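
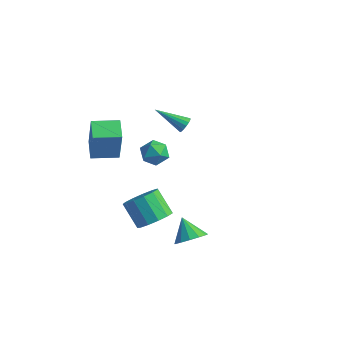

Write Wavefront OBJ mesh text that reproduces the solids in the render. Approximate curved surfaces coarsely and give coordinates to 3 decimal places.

v 1.191 -3.476 -0.375
v 1.931 -3.38 0.32
v 0.809 -3.207 1.49
v 0.069 -3.304 0.795
v 1.816 -2.85 0.132
v 0.694 -2.677 1.302
v 1.503 -2.518 -0.218
v 0.381 -2.345 0.952
v 1.09 -2.491 -0.617
v -0.031 -2.318 0.553
v 0.71 -2.776 -0.94
v -0.412 -2.603 0.23
v 0.482 -3.284 -1.083
v -0.64 -3.111 0.087
v 0.479 -3.853 -1.001
v -0.642 -3.68 0.169
v 0.702 -4.302 -0.721
v -0.419 -4.129 0.449
v 1.081 -4.49 -0.331
v -0.041 -4.317 0.839
v 1.494 -4.355 0.045
v 0.372 -4.182 1.215
v 1.811 -3.942 0.288
v 0.689 -3.769 1.458
v -1.973 2.7 1.603
v -1.652 2.415 1.896
v -3.487 1.98 2.557
v -1.679 2.648 2.029
v -1.785 2.894 2.047
v -1.941 3.089 1.946
v -2.106 3.18 1.753
v -2.235 3.142 1.52
v -2.293 2.985 1.309
v -2.266 2.753 1.177
v -2.16 2.506 1.158
v -2.004 2.311 1.259
v -1.84 2.22 1.452
v -1.711 2.258 1.685
v 4.018 -4.054 0.183
v 4.401 -4.614 0.759
v 3.122 -3.686 1.137
v 4.637 -4.175 0.811
v 4.677 -3.697 0.664
v 4.507 -3.333 0.364
v 4.182 -3.197 0.006
v 3.805 -3.334 -0.295
v 3.496 -3.7 -0.445
v 3.353 -4.177 -0.395
v 3.42 -4.616 -0.162
v 3.678 -4.877 0.181
v 4.044 -4.876 0.524
v -3.957 -2.755 2.658
v -3.509 -3.009 4.714
v -2.934 -1.661 2.57
v -2.487 -1.916 4.627
v -3.053 -3.624 2.353
v -2.606 -3.879 4.41
v -2.031 -2.531 2.266
v -1.583 -2.785 4.322
v -3.56 1.899 0.012
v -2.67 1.906 0.097
v -3.45 0.954 -1.077
v -2.56 0.961 -0.992
v -3.067 0.591 -0.356
v -3.135 1.175 0.317
v -2.985 1.685 -1.297
v -3.053 2.269 -0.624
v -2.315 1.773 -0.712
v -2.366 1.097 -0.13
v -3.754 1.763 -0.85
v -3.805 1.087 -0.268
f 2 1 5
f 2 5 3
f 3 5 6
f 3 6 4
f 5 1 7
f 5 7 6
f 6 7 8
f 6 8 4
f 7 1 9
f 7 9 8
f 8 9 10
f 8 10 4
f 9 1 11
f 9 11 10
f 10 11 12
f 10 12 4
f 11 1 13
f 11 13 12
f 12 13 14
f 12 14 4
f 13 1 15
f 13 15 14
f 14 15 16
f 14 16 4
f 15 1 17
f 15 17 16
f 16 17 18
f 16 18 4
f 17 1 19
f 17 19 18
f 18 19 20
f 18 20 4
f 19 1 21
f 19 21 20
f 20 21 22
f 20 22 4
f 21 1 23
f 21 23 22
f 22 23 24
f 22 24 4
f 23 1 2
f 23 2 24
f 24 2 3
f 24 3 4
f 26 25 28
f 26 28 27
f 28 25 29
f 28 29 27
f 29 25 30
f 29 30 27
f 30 25 31
f 30 31 27
f 31 25 32
f 31 32 27
f 32 25 33
f 32 33 27
f 33 25 34
f 33 34 27
f 34 25 35
f 34 35 27
f 35 25 36
f 35 36 27
f 36 25 37
f 36 37 27
f 37 25 38
f 37 38 27
f 38 25 26
f 38 26 27
f 40 39 42
f 40 42 41
f 42 39 43
f 42 43 41
f 43 39 44
f 43 44 41
f 44 39 45
f 44 45 41
f 45 39 46
f 45 46 41
f 46 39 47
f 46 47 41
f 47 39 48
f 47 48 41
f 48 39 49
f 48 49 41
f 49 39 50
f 49 50 41
f 50 39 51
f 50 51 41
f 51 39 40
f 51 40 41
f 53 55 52
f 56 53 52
f 52 55 54
f 54 56 52
f 53 59 55
f 57 53 56
f 57 59 53
f 55 59 54
f 58 56 54
f 54 59 58
f 58 57 56
f 59 57 58
f 60 71 65
f 60 65 61
f 60 61 67
f 60 67 70
f 60 70 71
f 61 65 69
f 65 71 64
f 71 70 62
f 70 67 66
f 67 61 68
f 63 69 64
f 63 64 62
f 63 62 66
f 63 66 68
f 63 68 69
f 64 69 65
f 62 64 71
f 66 62 70
f 68 66 67
f 69 68 61



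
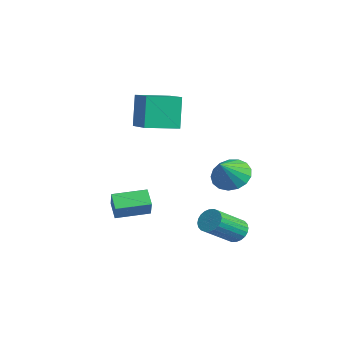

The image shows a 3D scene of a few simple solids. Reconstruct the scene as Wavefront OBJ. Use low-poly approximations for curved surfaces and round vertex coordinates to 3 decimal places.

v 3.033 1.623 -3.905
v 3.642 1.759 -3.996
v 4.115 0.352 -2.926
v 3.507 0.217 -2.835
v 3.592 1.894 -3.797
v 4.065 0.487 -2.726
v 3.457 1.987 -3.614
v 3.93 0.581 -2.543
v 3.258 2.026 -3.476
v 3.731 0.619 -2.405
v 3.024 2.003 -3.403
v 3.497 0.596 -2.332
v 2.792 1.922 -3.406
v 3.265 0.516 -2.335
v 2.597 1.796 -3.486
v 3.07 0.389 -2.415
v 2.468 1.643 -3.629
v 2.941 0.237 -2.558
v 2.425 1.488 -3.814
v 2.898 0.081 -2.744
v 2.475 1.353 -4.014
v 2.948 -0.054 -2.943
v 2.61 1.259 -4.197
v 3.083 -0.147 -3.126
v 2.809 1.221 -4.335
v 3.282 -0.186 -3.264
v 3.043 1.244 -4.408
v 3.516 -0.163 -3.337
v 3.275 1.324 -4.405
v 3.748 -0.082 -3.334
v 3.47 1.451 -4.325
v 3.943 0.044 -3.254
v 3.599 1.603 -4.182
v 4.072 0.197 -3.111
v -1.184 -2.462 -3.445
v -0.546 -2.648 -2.581
v -0.924 -0.92 -3.305
v -0.287 -1.106 -2.441
v -0.453 -2.534 -3.999
v 0.184 -2.72 -3.135
v -0.194 -0.992 -3.859
v 0.444 -1.178 -2.995
v -2.368 -1 0.556
v -2.856 -0.725 2.204
v -2.254 0.589 0.324
v -2.742 0.864 1.972
v -0.798 -1.044 1.028
v -1.286 -0.769 2.676
v -0.684 0.545 0.796
v -1.172 0.82 2.444
v 2.296 1.675 -0.933
v 3.099 2.027 -1.178
v 2.944 0.885 0.053
v 2.957 2.298 -0.868
v 2.664 2.426 -0.572
v 2.286 2.382 -0.359
v 1.911 2.176 -0.278
v 1.624 1.856 -0.346
v 1.491 1.494 -0.549
v 1.542 1.174 -0.84
v 1.767 0.969 -1.152
v 2.112 0.925 -1.414
v 2.499 1.054 -1.565
v 2.84 1.325 -1.572
v 3.057 1.676 -1.432
f 2 1 5
f 2 5 3
f 3 5 6
f 3 6 4
f 5 1 7
f 5 7 6
f 6 7 8
f 6 8 4
f 7 1 9
f 7 9 8
f 8 9 10
f 8 10 4
f 9 1 11
f 9 11 10
f 10 11 12
f 10 12 4
f 11 1 13
f 11 13 12
f 12 13 14
f 12 14 4
f 13 1 15
f 13 15 14
f 14 15 16
f 14 16 4
f 15 1 17
f 15 17 16
f 16 17 18
f 16 18 4
f 17 1 19
f 17 19 18
f 18 19 20
f 18 20 4
f 19 1 21
f 19 21 20
f 20 21 22
f 20 22 4
f 21 1 23
f 21 23 22
f 22 23 24
f 22 24 4
f 23 1 25
f 23 25 24
f 24 25 26
f 24 26 4
f 25 1 27
f 25 27 26
f 26 27 28
f 26 28 4
f 27 1 29
f 27 29 28
f 28 29 30
f 28 30 4
f 29 1 31
f 29 31 30
f 30 31 32
f 30 32 4
f 31 1 33
f 31 33 32
f 32 33 34
f 32 34 4
f 33 1 2
f 33 2 34
f 34 2 3
f 34 3 4
f 36 38 35
f 39 36 35
f 35 38 37
f 37 39 35
f 36 42 38
f 40 36 39
f 40 42 36
f 38 42 37
f 41 39 37
f 37 42 41
f 41 40 39
f 42 40 41
f 44 46 43
f 47 44 43
f 43 46 45
f 45 47 43
f 44 50 46
f 48 44 47
f 48 50 44
f 46 50 45
f 49 47 45
f 45 50 49
f 49 48 47
f 50 48 49
f 52 51 54
f 52 54 53
f 54 51 55
f 54 55 53
f 55 51 56
f 55 56 53
f 56 51 57
f 56 57 53
f 57 51 58
f 57 58 53
f 58 51 59
f 58 59 53
f 59 51 60
f 59 60 53
f 60 51 61
f 60 61 53
f 61 51 62
f 61 62 53
f 62 51 63
f 62 63 53
f 63 51 64
f 63 64 53
f 64 51 65
f 64 65 53
f 65 51 52
f 65 52 53



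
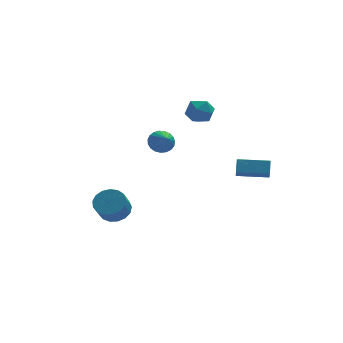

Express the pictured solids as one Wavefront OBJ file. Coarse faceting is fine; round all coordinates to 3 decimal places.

v -0.115 3.208 -0.067
v 0.592 3.054 -0.409
v 0.015 2.132 0.687
v 0.679 3.245 -0.151
v 0.63 3.43 0.121
v 0.451 3.576 0.361
v 0.175 3.659 0.526
v -0.152 3.664 0.589
v -0.472 3.589 0.539
v -0.731 3.449 0.384
v -0.883 3.267 0.15
v -0.902 3.075 -0.12
v -0.786 2.906 -0.382
v -0.553 2.789 -0.589
v -0.245 2.744 -0.706
v 0.086 2.78 -0.712
v 0.382 2.889 -0.607
v 2.609 -3.725 0.735
v 2.79 -3.101 1.372
v 2.724 -3.169 0.157
v 2.905 -2.545 0.795
v 4.335 -4.155 0.665
v 4.516 -3.531 1.303
v 4.45 -3.599 0.088
v 4.631 -2.975 0.725
v 2.069 2.335 2.399
v 2.634 1.82 2.939
v 0.886 1.5 2.841
v 1.451 0.985 3.381
v 1.275 1.876 3.604
v 2.006 2.393 3.331
v 1.514 0.927 2.449
v 2.245 1.444 2.176
v 2.291 0.95 2.97
v 2.143 1.537 3.684
v 1.377 1.783 2.096
v 1.229 2.37 2.81
v -3.206 0.65 -3.826
v -2.371 0.8 -3.375
v -2.78 0.1 -2.384
v -3.614 -0.05 -2.834
v -2.635 1.15 -3.237
v -3.044 0.45 -2.246
v -3.03 1.385 -3.234
v -3.438 0.686 -2.243
v -3.465 1.452 -3.366
v -3.873 0.753 -2.375
v -3.84 1.335 -3.604
v -4.249 0.636 -2.613
v -4.07 1.061 -3.892
v -4.479 0.362 -2.901
v -4.103 0.693 -4.165
v -4.511 -0.006 -3.174
v -3.929 0.315 -4.36
v -4.338 -0.384 -3.369
v -3.59 0.013 -4.433
v -3.999 -0.686 -3.442
v -3.163 -0.142 -4.367
v -3.572 -0.841 -3.376
v -2.746 -0.116 -4.176
v -3.154 -0.816 -3.185
v -2.434 0.085 -3.906
v -2.842 -0.614 -2.915
v -2.298 0.416 -3.617
v -2.707 -0.284 -2.626
f 2 1 4
f 2 4 3
f 4 1 5
f 4 5 3
f 5 1 6
f 5 6 3
f 6 1 7
f 6 7 3
f 7 1 8
f 7 8 3
f 8 1 9
f 8 9 3
f 9 1 10
f 9 10 3
f 10 1 11
f 10 11 3
f 11 1 12
f 11 12 3
f 12 1 13
f 12 13 3
f 13 1 14
f 13 14 3
f 14 1 15
f 14 15 3
f 15 1 16
f 15 16 3
f 16 1 17
f 16 17 3
f 17 1 2
f 17 2 3
f 19 21 18
f 22 19 18
f 18 21 20
f 20 22 18
f 19 25 21
f 23 19 22
f 23 25 19
f 21 25 20
f 24 22 20
f 20 25 24
f 24 23 22
f 25 23 24
f 26 37 31
f 26 31 27
f 26 27 33
f 26 33 36
f 26 36 37
f 27 31 35
f 31 37 30
f 37 36 28
f 36 33 32
f 33 27 34
f 29 35 30
f 29 30 28
f 29 28 32
f 29 32 34
f 29 34 35
f 30 35 31
f 28 30 37
f 32 28 36
f 34 32 33
f 35 34 27
f 39 38 42
f 39 42 40
f 40 42 43
f 40 43 41
f 42 38 44
f 42 44 43
f 43 44 45
f 43 45 41
f 44 38 46
f 44 46 45
f 45 46 47
f 45 47 41
f 46 38 48
f 46 48 47
f 47 48 49
f 47 49 41
f 48 38 50
f 48 50 49
f 49 50 51
f 49 51 41
f 50 38 52
f 50 52 51
f 51 52 53
f 51 53 41
f 52 38 54
f 52 54 53
f 53 54 55
f 53 55 41
f 54 38 56
f 54 56 55
f 55 56 57
f 55 57 41
f 56 38 58
f 56 58 57
f 57 58 59
f 57 59 41
f 58 38 60
f 58 60 59
f 59 60 61
f 59 61 41
f 60 38 62
f 60 62 61
f 61 62 63
f 61 63 41
f 62 38 64
f 62 64 63
f 63 64 65
f 63 65 41
f 64 38 39
f 64 39 65
f 65 39 40
f 65 40 41



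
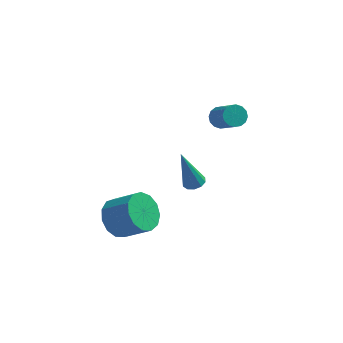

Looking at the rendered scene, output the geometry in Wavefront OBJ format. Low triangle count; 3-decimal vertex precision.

v 0.492 3.455 -1.081
v 0.764 3.142 -1.514
v 1.44 2.011 -0.272
v 1.168 2.325 0.161
v 0.971 3.358 -1.43
v 1.646 2.227 -0.188
v 1.049 3.6 -1.252
v 1.724 2.47 -0.01
v 0.978 3.804 -1.028
v 1.653 2.673 0.214
v 0.777 3.914 -0.818
v 1.452 2.783 0.423
v 0.5 3.901 -0.679
v 1.175 2.77 0.563
v 0.22 3.769 -0.648
v 0.896 2.638 0.594
v 0.014 3.553 -0.732
v 0.689 2.422 0.51
v -0.064 3.31 -0.91
v 0.611 2.18 0.332
v 0.007 3.107 -1.134
v 0.682 1.976 0.108
v 0.208 2.997 -1.343
v 0.883 1.866 -0.102
v 0.485 3.01 -1.483
v 1.16 1.879 -0.241
v -0.506 -0.236 -2.323
v -0.163 -0.641 -2.224
v -1.094 -0.244 -0.317
v -0 -0.354 -2.175
v -0.031 -0.021 -2.183
v -0.243 0.229 -2.244
v -0.555 0.302 -2.335
v -0.849 0.169 -2.422
v -1.012 -0.118 -2.471
v -0.981 -0.45 -2.463
v -0.769 -0.7 -2.402
v -0.457 -0.773 -2.311
v -3.732 -2.19 -3.212
v -3.124 -2.321 -4.007
v -1.92 -2.701 -3.024
v -2.528 -2.57 -2.228
v -3.074 -1.774 -3.856
v -1.871 -2.155 -2.873
v -3.234 -1.36 -3.5
v -2.03 -1.74 -2.517
v -3.552 -1.209 -3.053
v -2.348 -1.589 -2.07
v -3.927 -1.369 -2.656
v -2.723 -1.749 -1.673
v -4.24 -1.79 -2.435
v -3.036 -2.17 -1.452
v -4.391 -2.338 -2.461
v -3.188 -2.718 -1.478
v -4.334 -2.839 -2.725
v -3.13 -3.219 -1.742
v -4.085 -3.134 -3.144
v -2.881 -3.514 -2.161
v -3.724 -3.129 -3.584
v -2.52 -3.509 -2.601
v -3.366 -2.826 -3.906
v -2.162 -3.206 -2.923
f 2 1 5
f 2 5 3
f 3 5 6
f 3 6 4
f 5 1 7
f 5 7 6
f 6 7 8
f 6 8 4
f 7 1 9
f 7 9 8
f 8 9 10
f 8 10 4
f 9 1 11
f 9 11 10
f 10 11 12
f 10 12 4
f 11 1 13
f 11 13 12
f 12 13 14
f 12 14 4
f 13 1 15
f 13 15 14
f 14 15 16
f 14 16 4
f 15 1 17
f 15 17 16
f 16 17 18
f 16 18 4
f 17 1 19
f 17 19 18
f 18 19 20
f 18 20 4
f 19 1 21
f 19 21 20
f 20 21 22
f 20 22 4
f 21 1 23
f 21 23 22
f 22 23 24
f 22 24 4
f 23 1 25
f 23 25 24
f 24 25 26
f 24 26 4
f 25 1 2
f 25 2 26
f 26 2 3
f 26 3 4
f 28 27 30
f 28 30 29
f 30 27 31
f 30 31 29
f 31 27 32
f 31 32 29
f 32 27 33
f 32 33 29
f 33 27 34
f 33 34 29
f 34 27 35
f 34 35 29
f 35 27 36
f 35 36 29
f 36 27 37
f 36 37 29
f 37 27 38
f 37 38 29
f 38 27 28
f 38 28 29
f 40 39 43
f 40 43 41
f 41 43 44
f 41 44 42
f 43 39 45
f 43 45 44
f 44 45 46
f 44 46 42
f 45 39 47
f 45 47 46
f 46 47 48
f 46 48 42
f 47 39 49
f 47 49 48
f 48 49 50
f 48 50 42
f 49 39 51
f 49 51 50
f 50 51 52
f 50 52 42
f 51 39 53
f 51 53 52
f 52 53 54
f 52 54 42
f 53 39 55
f 53 55 54
f 54 55 56
f 54 56 42
f 55 39 57
f 55 57 56
f 56 57 58
f 56 58 42
f 57 39 59
f 57 59 58
f 58 59 60
f 58 60 42
f 59 39 61
f 59 61 60
f 60 61 62
f 60 62 42
f 61 39 40
f 61 40 62
f 62 40 41
f 62 41 42



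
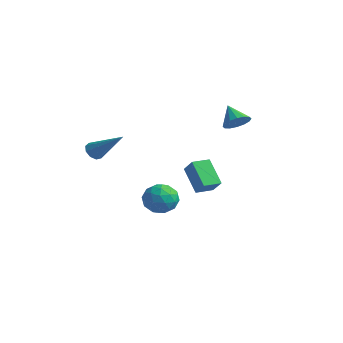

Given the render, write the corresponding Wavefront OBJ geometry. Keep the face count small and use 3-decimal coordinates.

v -0.784 -2.738 1.405
v -0.459 -2.903 1.064
v 0.624 -2.342 2.555
v -0.516 -2.569 1.019
v -0.699 -2.314 1.155
v -0.922 -2.257 1.408
v -1.08 -2.426 1.66
v -1.1 -2.74 1.793
v -0.972 -3.054 1.744
v -0.756 -3.219 1.537
v -0.553 -3.16 1.268
v -1.059 1.438 -3.038
v -0.674 1.748 -2.306
v -0.486 0.152 -2.794
v -0.101 0.462 -2.062
v -0.979 0.368 -2.094
v -1.333 1.164 -2.245
v 0.173 0.736 -2.855
v -0.181 1.532 -3.006
v 0.087 1.314 -2.193
v -0.625 1.087 -1.722
v -0.535 0.813 -3.378
v -1.247 0.586 -2.907
v -0.916 1.706 -2.693
v -0.244 0.194 -2.407
v -0.76 0.139 -2.425
v -0.533 0.321 -1.995
v -1.304 1.363 -2.657
v -1.078 1.545 -2.227
v -1.257 0.734 -2.102
v -0.082 0.355 -2.873
v 0.144 0.537 -2.443
v -0.627 1.579 -3.105
v -0.4 1.761 -2.675
v 0.097 1.166 -2.998
v -0.243 1.633 -2.197
v 0.094 0.877 -2.053
v 0.255 1.039 -2.52
v 0.047 1.506 -2.608
v -0.661 1.5 -1.92
v -0.325 0.744 -1.777
v -0.841 0.689 -1.795
v -1.049 1.156 -1.884
v -0.214 1.245 -1.854
v -0.835 1.156 -3.323
v -0.499 0.4 -3.18
v -0.111 0.744 -3.216
v -0.319 1.211 -3.305
v -1.254 1.023 -3.047
v -0.917 0.267 -2.903
v -1.207 0.394 -2.492
v -1.415 0.861 -2.58
v -0.946 0.655 -3.246
v 3.413 1.626 3.083
v 3.731 2.163 3.264
v 2.647 1.834 3.817
v 3.524 2.263 3.019
v 3.287 2.193 2.791
v 3.083 1.971 2.642
v 2.968 1.656 2.61
v 2.972 1.334 2.706
v 3.094 1.089 2.903
v 3.302 0.989 3.148
v 3.539 1.059 3.376
v 3.742 1.282 3.525
v 3.858 1.596 3.556
v 3.854 1.919 3.461
v -0.853 2.659 -1.31
v -0.21 2.536 -0.635
v -0.641 3.543 -1.349
v 0.001 3.42 -0.675
v 0.199 2.36 -2.365
v 0.841 2.237 -1.691
v 0.41 3.244 -2.405
v 1.053 3.121 -1.73
f 2 1 4
f 2 4 3
f 4 1 5
f 4 5 3
f 5 1 6
f 5 6 3
f 6 1 7
f 6 7 3
f 7 1 8
f 7 8 3
f 8 1 9
f 8 9 3
f 9 1 10
f 9 10 3
f 10 1 11
f 10 11 3
f 11 1 2
f 11 2 3
f 12 49 28
f 49 23 52
f 28 52 17
f 49 52 28
f 12 28 24
f 28 17 29
f 24 29 13
f 28 29 24
f 12 24 33
f 24 13 34
f 33 34 19
f 24 34 33
f 12 33 45
f 33 19 48
f 45 48 22
f 33 48 45
f 12 45 49
f 45 22 53
f 49 53 23
f 45 53 49
f 13 29 40
f 29 17 43
f 40 43 21
f 29 43 40
f 17 52 30
f 52 23 51
f 30 51 16
f 52 51 30
f 23 53 50
f 53 22 46
f 50 46 14
f 53 46 50
f 22 48 47
f 48 19 35
f 47 35 18
f 48 35 47
f 19 34 39
f 34 13 36
f 39 36 20
f 34 36 39
f 15 41 27
f 41 21 42
f 27 42 16
f 41 42 27
f 15 27 25
f 27 16 26
f 25 26 14
f 27 26 25
f 15 25 32
f 25 14 31
f 32 31 18
f 25 31 32
f 15 32 37
f 32 18 38
f 37 38 20
f 32 38 37
f 15 37 41
f 37 20 44
f 41 44 21
f 37 44 41
f 16 42 30
f 42 21 43
f 30 43 17
f 42 43 30
f 14 26 50
f 26 16 51
f 50 51 23
f 26 51 50
f 18 31 47
f 31 14 46
f 47 46 22
f 31 46 47
f 20 38 39
f 38 18 35
f 39 35 19
f 38 35 39
f 21 44 40
f 44 20 36
f 40 36 13
f 44 36 40
f 55 54 57
f 55 57 56
f 57 54 58
f 57 58 56
f 58 54 59
f 58 59 56
f 59 54 60
f 59 60 56
f 60 54 61
f 60 61 56
f 61 54 62
f 61 62 56
f 62 54 63
f 62 63 56
f 63 54 64
f 63 64 56
f 64 54 65
f 64 65 56
f 65 54 66
f 65 66 56
f 66 54 67
f 66 67 56
f 67 54 55
f 67 55 56
f 69 71 68
f 72 69 68
f 68 71 70
f 70 72 68
f 69 75 71
f 73 69 72
f 73 75 69
f 71 75 70
f 74 72 70
f 70 75 74
f 74 73 72
f 75 73 74



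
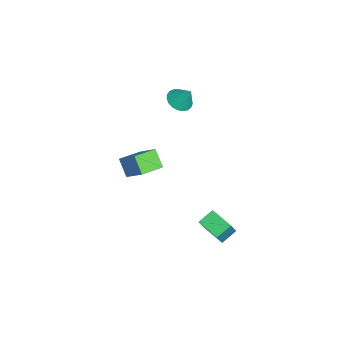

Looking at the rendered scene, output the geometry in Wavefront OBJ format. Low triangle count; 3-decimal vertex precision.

v 3.299 2.703 -4.035
v 4.154 2.347 -2.706
v 2.844 3.445 -3.543
v 3.699 3.089 -2.214
v 4.261 3.551 -4.426
v 5.116 3.195 -3.097
v 3.806 4.293 -3.934
v 4.661 3.937 -2.605
v -0.508 1.721 3.075
v 0.11 1.296 3.06
v -0.112 2.259 4.085
v 0.198 1.544 2.893
v 0.164 1.823 2.758
v 0.014 2.085 2.677
v -0.227 2.283 2.666
v -0.516 2.384 2.725
v -0.803 2.371 2.845
v -1.04 2.245 3.005
v -1.184 2.029 3.177
v -1.212 1.759 3.331
v -1.118 1.483 3.441
v -0.918 1.248 3.488
v -0.648 1.095 3.464
v -0.353 1.05 3.372
v -0.085 1.121 3.229
v 4.254 -1.241 1.344
v 3.59 -1.563 2.187
v 3.535 -0.183 1.183
v 2.871 -0.505 2.025
v 5.109 -0.515 2.295
v 4.445 -0.837 3.137
v 4.39 0.543 2.133
v 3.726 0.221 2.976
f 2 4 1
f 5 2 1
f 1 4 3
f 3 5 1
f 2 8 4
f 6 2 5
f 6 8 2
f 4 8 3
f 7 5 3
f 3 8 7
f 7 6 5
f 8 6 7
f 10 9 12
f 10 12 11
f 12 9 13
f 12 13 11
f 13 9 14
f 13 14 11
f 14 9 15
f 14 15 11
f 15 9 16
f 15 16 11
f 16 9 17
f 16 17 11
f 17 9 18
f 17 18 11
f 18 9 19
f 18 19 11
f 19 9 20
f 19 20 11
f 20 9 21
f 20 21 11
f 21 9 22
f 21 22 11
f 22 9 23
f 22 23 11
f 23 9 24
f 23 24 11
f 24 9 25
f 24 25 11
f 25 9 10
f 25 10 11
f 27 29 26
f 30 27 26
f 26 29 28
f 28 30 26
f 27 33 29
f 31 27 30
f 31 33 27
f 29 33 28
f 32 30 28
f 28 33 32
f 32 31 30
f 33 31 32



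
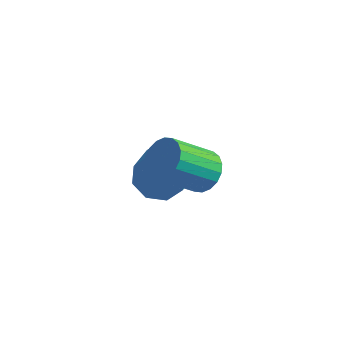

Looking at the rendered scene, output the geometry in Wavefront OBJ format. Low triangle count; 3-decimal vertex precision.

v -1.532 -3.301 1.378
v -0.821 -3.47 1.793
v -1.858 -4.527 3.137
v -2.568 -4.359 2.722
v -0.938 -3.153 1.953
v -1.974 -4.21 3.297
v -1.172 -2.865 1.999
v -2.208 -3.922 3.343
v -1.477 -2.663 1.922
v -2.514 -3.721 3.266
v -1.793 -2.588 1.737
v -2.83 -3.646 3.081
v -2.058 -2.654 1.481
v -3.094 -3.712 2.825
v -2.218 -2.849 1.205
v -3.254 -3.906 2.549
v -2.242 -3.133 0.963
v -3.279 -4.19 2.307
v -2.126 -3.45 0.803
v -3.162 -4.507 2.147
v -1.892 -3.738 0.757
v -2.928 -4.795 2.101
v -1.586 -3.939 0.834
v -2.623 -4.997 2.178
v -1.27 -4.014 1.019
v -2.307 -5.072 2.363
v -1.006 -3.948 1.275
v -2.042 -5.006 2.619
v -0.846 -3.754 1.551
v -1.882 -4.811 2.895
v -3.899 -0.889 -1.591
v -3.417 -1.214 -2.381
v -3.079 -2.956 -1.458
v -3.561 -2.631 -0.669
v -2.966 -0.867 -1.891
v -2.629 -2.609 -0.968
v -3.062 -0.534 -1.227
v -2.724 -2.275 -0.304
v -3.647 -0.408 -0.775
v -3.31 -2.15 0.148
v -4.381 -0.564 -0.802
v -4.043 -2.306 0.121
v -4.831 -0.911 -1.292
v -4.494 -2.653 -0.369
v -4.736 -1.245 -1.956
v -4.398 -2.986 -1.033
v -4.15 -1.37 -2.408
v -3.813 -3.112 -1.485
f 2 1 5
f 2 5 3
f 3 5 6
f 3 6 4
f 5 1 7
f 5 7 6
f 6 7 8
f 6 8 4
f 7 1 9
f 7 9 8
f 8 9 10
f 8 10 4
f 9 1 11
f 9 11 10
f 10 11 12
f 10 12 4
f 11 1 13
f 11 13 12
f 12 13 14
f 12 14 4
f 13 1 15
f 13 15 14
f 14 15 16
f 14 16 4
f 15 1 17
f 15 17 16
f 16 17 18
f 16 18 4
f 17 1 19
f 17 19 18
f 18 19 20
f 18 20 4
f 19 1 21
f 19 21 20
f 20 21 22
f 20 22 4
f 21 1 23
f 21 23 22
f 22 23 24
f 22 24 4
f 23 1 25
f 23 25 24
f 24 25 26
f 24 26 4
f 25 1 27
f 25 27 26
f 26 27 28
f 26 28 4
f 27 1 29
f 27 29 28
f 28 29 30
f 28 30 4
f 29 1 2
f 29 2 30
f 30 2 3
f 30 3 4
f 32 31 35
f 32 35 33
f 33 35 36
f 33 36 34
f 35 31 37
f 35 37 36
f 36 37 38
f 36 38 34
f 37 31 39
f 37 39 38
f 38 39 40
f 38 40 34
f 39 31 41
f 39 41 40
f 40 41 42
f 40 42 34
f 41 31 43
f 41 43 42
f 42 43 44
f 42 44 34
f 43 31 45
f 43 45 44
f 44 45 46
f 44 46 34
f 45 31 47
f 45 47 46
f 46 47 48
f 46 48 34
f 47 31 32
f 47 32 48
f 48 32 33
f 48 33 34



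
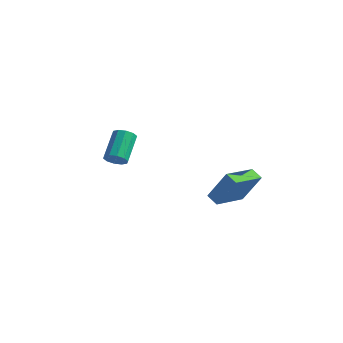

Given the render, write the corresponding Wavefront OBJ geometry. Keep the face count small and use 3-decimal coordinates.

v -3.492 0.959 1.268
v -2.86 1.28 1.237
v -3.475 2.622 2.602
v -4.108 2.301 2.632
v -3.121 1.466 0.937
v -3.736 2.808 2.301
v -3.523 1.458 0.763
v -4.139 2.799 2.128
v -3.914 1.259 0.782
v -4.53 2.601 2.146
v -4.144 0.946 0.987
v -4.76 2.288 2.351
v -4.125 0.638 1.298
v -4.74 1.98 2.663
v -3.864 0.452 1.599
v -4.479 1.794 2.963
v -3.461 0.461 1.772
v -4.077 1.802 3.137
v -3.07 0.659 1.754
v -3.686 2.001 3.118
v -2.84 0.972 1.549
v -3.456 2.314 2.913
v 3.163 1.775 -0.401
v 2.458 1.825 0.015
v 3.148 3.867 -0.677
v 2.443 3.917 -0.261
v 4.257 2.023 1.421
v 3.552 2.073 1.837
v 4.242 4.115 1.145
v 3.537 4.165 1.561
f 2 1 5
f 2 5 3
f 3 5 6
f 3 6 4
f 5 1 7
f 5 7 6
f 6 7 8
f 6 8 4
f 7 1 9
f 7 9 8
f 8 9 10
f 8 10 4
f 9 1 11
f 9 11 10
f 10 11 12
f 10 12 4
f 11 1 13
f 11 13 12
f 12 13 14
f 12 14 4
f 13 1 15
f 13 15 14
f 14 15 16
f 14 16 4
f 15 1 17
f 15 17 16
f 16 17 18
f 16 18 4
f 17 1 19
f 17 19 18
f 18 19 20
f 18 20 4
f 19 1 21
f 19 21 20
f 20 21 22
f 20 22 4
f 21 1 2
f 21 2 22
f 22 2 3
f 22 3 4
f 24 26 23
f 27 24 23
f 23 26 25
f 25 27 23
f 24 30 26
f 28 24 27
f 28 30 24
f 26 30 25
f 29 27 25
f 25 30 29
f 29 28 27
f 30 28 29



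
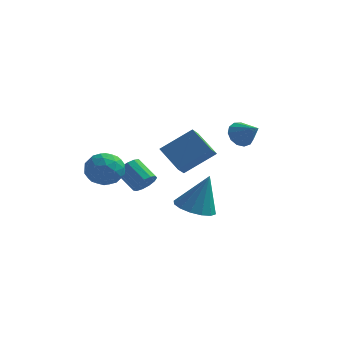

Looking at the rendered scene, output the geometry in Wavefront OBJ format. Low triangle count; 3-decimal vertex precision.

v 0.596 -1.656 0.172
v 0.571 -2.388 0.679
v -0.516 -1 1.065
v -0.542 -1.731 1.571
v 1.922 -0.929 1.289
v 1.896 -1.66 1.795
v 0.809 -0.272 2.181
v 0.784 -1.004 2.688
v 1.199 -1.898 -1.822
v 2.177 -1.829 -2.136
v 1.801 -1.582 0.122
v 1.989 -1.33 -2.159
v 1.59 -0.984 -2.092
v 1.085 -0.883 -1.952
v 0.611 -1.054 -1.778
v 0.295 -1.451 -1.615
v 0.221 -1.968 -1.508
v 0.409 -2.466 -1.485
v 0.809 -2.812 -1.552
v 1.313 -2.914 -1.692
v 1.787 -2.743 -1.867
v 2.103 -2.346 -2.029
v 2.76 0.017 2.267
v 3.136 0.653 2.224
v 3.74 -0.517 2.953
v 2.905 0.675 2.571
v 2.629 0.489 2.822
v 2.394 0.153 2.896
v 2.275 -0.227 2.771
v 2.31 -0.529 2.486
v 2.488 -0.658 2.131
v 2.752 -0.573 1.82
v 3.018 -0.3 1.651
v 3.203 0.073 1.677
v 3.246 0.428 1.891
v -2.69 -2.353 1.005
v -2.023 -2.549 0.288
v -3.237 -3.871 0.912
v -2.57 -4.067 0.195
v -2.263 -3.907 1.132
v -1.925 -2.968 1.189
v -3.335 -3.452 0.011
v -2.997 -2.513 0.068
v -2.422 -3.228 -0.327
v -1.759 -3.509 0.366
v -3.501 -2.911 0.834
v -2.838 -3.192 1.527
v -2.309 -2.318 0.655
v -2.951 -4.102 0.545
v -2.771 -4.008 1.096
v -2.379 -4.123 0.674
v -2.251 -2.564 1.185
v -1.859 -2.679 0.763
v -2 -3.477 1.259
v -3.401 -3.741 0.437
v -3.009 -3.856 0.015
v -2.881 -2.297 0.526
v -2.489 -2.412 0.104
v -3.26 -2.943 -0.059
v -2.151 -2.832 -0.128
v -2.472 -3.724 -0.183
v -2.922 -3.363 -0.291
v -2.723 -2.811 -0.257
v -1.761 -2.997 0.279
v -2.083 -3.89 0.224
v -1.902 -3.795 0.775
v -1.704 -3.244 0.809
v -1.996 -3.397 -0.082
v -3.177 -2.53 0.976
v -3.499 -3.423 0.921
v -3.556 -3.176 0.391
v -3.358 -2.625 0.425
v -2.788 -2.696 1.383
v -3.109 -3.588 1.328
v -2.537 -3.609 1.457
v -2.338 -3.057 1.491
v -3.264 -3.023 1.282
v -2.454 1.59 -2.199
v -1.989 1.776 -1.711
v -3.021 2.256 -0.912
v -3.486 2.07 -1.401
v -2.03 2.087 -1.95
v -3.061 2.567 -1.151
v -2.205 2.241 -2.268
v -3.236 2.72 -1.469
v -2.459 2.187 -2.565
v -3.491 2.667 -1.766
v -2.712 1.944 -2.745
v -3.744 2.424 -1.947
v -2.883 1.589 -2.753
v -3.915 2.069 -1.954
v -2.918 1.234 -2.584
v -3.949 1.714 -1.785
v -2.805 0.992 -2.294
v -3.837 1.472 -1.495
v -2.581 0.94 -1.973
v -3.613 1.42 -1.174
v -2.317 1.094 -1.724
v -3.349 1.574 -0.926
v -2.096 1.406 -1.627
v -3.128 1.886 -0.828
f 2 4 1
f 5 2 1
f 1 4 3
f 3 5 1
f 2 8 4
f 6 2 5
f 6 8 2
f 4 8 3
f 7 5 3
f 3 8 7
f 7 6 5
f 8 6 7
f 10 9 12
f 10 12 11
f 12 9 13
f 12 13 11
f 13 9 14
f 13 14 11
f 14 9 15
f 14 15 11
f 15 9 16
f 15 16 11
f 16 9 17
f 16 17 11
f 17 9 18
f 17 18 11
f 18 9 19
f 18 19 11
f 19 9 20
f 19 20 11
f 20 9 21
f 20 21 11
f 21 9 22
f 21 22 11
f 22 9 10
f 22 10 11
f 24 23 26
f 24 26 25
f 26 23 27
f 26 27 25
f 27 23 28
f 27 28 25
f 28 23 29
f 28 29 25
f 29 23 30
f 29 30 25
f 30 23 31
f 30 31 25
f 31 23 32
f 31 32 25
f 32 23 33
f 32 33 25
f 33 23 34
f 33 34 25
f 34 23 35
f 34 35 25
f 35 23 24
f 35 24 25
f 36 73 52
f 73 47 76
f 52 76 41
f 73 76 52
f 36 52 48
f 52 41 53
f 48 53 37
f 52 53 48
f 36 48 57
f 48 37 58
f 57 58 43
f 48 58 57
f 36 57 69
f 57 43 72
f 69 72 46
f 57 72 69
f 36 69 73
f 69 46 77
f 73 77 47
f 69 77 73
f 37 53 64
f 53 41 67
f 64 67 45
f 53 67 64
f 41 76 54
f 76 47 75
f 54 75 40
f 76 75 54
f 47 77 74
f 77 46 70
f 74 70 38
f 77 70 74
f 46 72 71
f 72 43 59
f 71 59 42
f 72 59 71
f 43 58 63
f 58 37 60
f 63 60 44
f 58 60 63
f 39 65 51
f 65 45 66
f 51 66 40
f 65 66 51
f 39 51 49
f 51 40 50
f 49 50 38
f 51 50 49
f 39 49 56
f 49 38 55
f 56 55 42
f 49 55 56
f 39 56 61
f 56 42 62
f 61 62 44
f 56 62 61
f 39 61 65
f 61 44 68
f 65 68 45
f 61 68 65
f 40 66 54
f 66 45 67
f 54 67 41
f 66 67 54
f 38 50 74
f 50 40 75
f 74 75 47
f 50 75 74
f 42 55 71
f 55 38 70
f 71 70 46
f 55 70 71
f 44 62 63
f 62 42 59
f 63 59 43
f 62 59 63
f 45 68 64
f 68 44 60
f 64 60 37
f 68 60 64
f 79 78 82
f 79 82 80
f 80 82 83
f 80 83 81
f 82 78 84
f 82 84 83
f 83 84 85
f 83 85 81
f 84 78 86
f 84 86 85
f 85 86 87
f 85 87 81
f 86 78 88
f 86 88 87
f 87 88 89
f 87 89 81
f 88 78 90
f 88 90 89
f 89 90 91
f 89 91 81
f 90 78 92
f 90 92 91
f 91 92 93
f 91 93 81
f 92 78 94
f 92 94 93
f 93 94 95
f 93 95 81
f 94 78 96
f 94 96 95
f 95 96 97
f 95 97 81
f 96 78 98
f 96 98 97
f 97 98 99
f 97 99 81
f 98 78 100
f 98 100 99
f 99 100 101
f 99 101 81
f 100 78 79
f 100 79 101
f 101 79 80
f 101 80 81



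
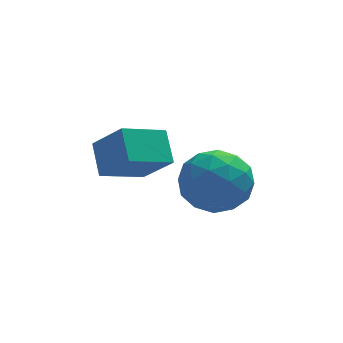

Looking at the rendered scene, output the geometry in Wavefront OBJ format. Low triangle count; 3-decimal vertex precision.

v -0.172 -0.507 1.372
v -0.238 0.349 2.043
v 1.038 -0.016 0.865
v 0.971 0.84 1.537
v 0.509 -1.2 2.323
v 0.442 -0.344 2.995
v 1.718 -0.709 1.817
v 1.652 0.147 2.488
v 2.895 1.519 -1.214
v 3.911 1.612 -0.791
v 2.389 0.568 0.211
v 3.405 0.661 0.634
v 2.752 1.548 0.567
v 3.065 2.136 -0.314
v 3.235 0.044 -0.266
v 3.548 0.632 -1.147
v 4.121 0.7 -0.205
v 3.822 1.63 0.309
v 2.478 0.55 -0.889
v 2.179 1.48 -0.375
v 3.448 1.649 -1.127
v 2.852 0.531 0.547
v 2.469 1.053 0.508
v 3.066 1.107 0.756
v 2.95 1.957 -0.847
v 3.547 2.012 -0.599
v 2.866 1.974 0.199
v 2.753 0.168 0.019
v 3.35 0.223 0.267
v 3.234 1.073 -1.336
v 3.831 1.127 -1.088
v 3.434 0.206 -0.779
v 4.168 1.168 -0.535
v 3.871 0.608 0.303
v 3.771 0.246 -0.226
v 3.955 0.591 -0.744
v 3.992 1.714 -0.232
v 3.695 1.155 0.605
v 3.311 1.677 0.566
v 3.495 2.022 0.048
v 4.116 1.178 0.112
v 2.605 1.025 -1.185
v 2.308 0.466 -0.348
v 2.805 0.158 -0.628
v 2.989 0.503 -1.146
v 2.429 1.572 -0.883
v 2.132 1.012 -0.045
v 2.345 1.589 0.164
v 2.529 1.934 -0.354
v 2.184 1.002 -0.692
f 2 4 1
f 5 2 1
f 1 4 3
f 3 5 1
f 2 8 4
f 6 2 5
f 6 8 2
f 4 8 3
f 7 5 3
f 3 8 7
f 7 6 5
f 8 6 7
f 9 46 25
f 46 20 49
f 25 49 14
f 46 49 25
f 9 25 21
f 25 14 26
f 21 26 10
f 25 26 21
f 9 21 30
f 21 10 31
f 30 31 16
f 21 31 30
f 9 30 42
f 30 16 45
f 42 45 19
f 30 45 42
f 9 42 46
f 42 19 50
f 46 50 20
f 42 50 46
f 10 26 37
f 26 14 40
f 37 40 18
f 26 40 37
f 14 49 27
f 49 20 48
f 27 48 13
f 49 48 27
f 20 50 47
f 50 19 43
f 47 43 11
f 50 43 47
f 19 45 44
f 45 16 32
f 44 32 15
f 45 32 44
f 16 31 36
f 31 10 33
f 36 33 17
f 31 33 36
f 12 38 24
f 38 18 39
f 24 39 13
f 38 39 24
f 12 24 22
f 24 13 23
f 22 23 11
f 24 23 22
f 12 22 29
f 22 11 28
f 29 28 15
f 22 28 29
f 12 29 34
f 29 15 35
f 34 35 17
f 29 35 34
f 12 34 38
f 34 17 41
f 38 41 18
f 34 41 38
f 13 39 27
f 39 18 40
f 27 40 14
f 39 40 27
f 11 23 47
f 23 13 48
f 47 48 20
f 23 48 47
f 15 28 44
f 28 11 43
f 44 43 19
f 28 43 44
f 17 35 36
f 35 15 32
f 36 32 16
f 35 32 36
f 18 41 37
f 41 17 33
f 37 33 10
f 41 33 37



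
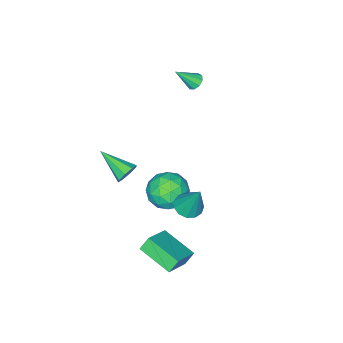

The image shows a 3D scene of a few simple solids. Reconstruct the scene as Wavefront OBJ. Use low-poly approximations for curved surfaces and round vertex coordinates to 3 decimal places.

v 0.848 1.501 -2.346
v 1.654 1.537 -2.42
v 0.992 2.399 -0.354
v 1.492 1.93 -2.586
v 1.125 2.187 -2.675
v 0.671 2.226 -2.66
v 0.273 2.035 -2.545
v 0.057 1.674 -2.367
v 0.093 1.258 -2.182
v 0.369 0.919 -2.049
v 0.796 0.765 -2.011
v 1.241 0.845 -2.078
v 1.56 1.132 -2.231
v 1.977 -1.71 -0.997
v 2.422 -1.462 -0.516
v 2.103 -3.51 -0.183
v 1.911 -1.427 -0.36
v 1.439 -1.557 -0.576
v 1.282 -1.777 -1.039
v 1.532 -1.957 -1.477
v 2.044 -1.992 -1.633
v 2.516 -1.862 -1.417
v 2.673 -1.642 -0.954
v 2.202 1.08 -3.761
v 3.758 1.391 -2.869
v 2.146 3.033 -4.346
v 3.702 3.345 -3.455
v 2.658 0.875 -4.485
v 4.214 1.187 -3.594
v 2.602 2.829 -5.071
v 4.158 3.14 -4.179
v -1.011 -0.069 -3.758
v -0.29 -0.076 -2.761
v -0.03 -1.644 -4.479
v 0.691 -1.651 -3.482
v -0.497 -1.955 -3.384
v -1.104 -0.982 -2.939
v 0.784 -0.738 -4.301
v 0.177 0.235 -3.856
v 0.819 -0.49 -3.097
v 0.027 -1.242 -2.53
v -0.347 -0.478 -4.71
v -1.139 -1.23 -4.143
v -0.737 0.066 -3.197
v 0.417 -1.786 -4.043
v -0.282 -1.965 -3.986
v 0.142 -1.969 -3.4
v -1.215 -0.467 -3.301
v -0.791 -0.471 -2.715
v -0.913 -1.575 -3.081
v 0.471 -1.249 -4.525
v 0.895 -1.253 -3.939
v -0.462 0.249 -3.84
v -0.038 0.245 -3.254
v 0.593 -0.145 -4.159
v 0.339 -0.182 -2.808
v 0.915 -1.107 -3.231
v 0.97 -0.571 -3.713
v 0.613 0.001 -3.451
v -0.127 -0.624 -2.475
v 0.45 -1.55 -2.898
v -0.248 -1.728 -2.841
v -0.605 -1.156 -2.579
v 0.525 -0.867 -2.672
v -0.77 -0.17 -4.342
v -0.193 -1.096 -4.765
v 0.285 -0.564 -4.661
v -0.072 0.008 -4.399
v -1.235 -0.613 -4.009
v -0.659 -1.538 -4.432
v -0.933 -1.721 -3.789
v -1.29 -1.149 -3.527
v -0.845 -0.853 -4.568
v -3.654 -2.075 2.509
v -3.235 -1.753 2.357
v -2.786 -2.705 3.571
v -3.437 -1.583 2.624
v -3.742 -1.642 2.837
v -4.005 -1.904 2.896
v -4.104 -2.246 2.775
v -3.993 -2.508 2.528
v -3.723 -2.567 2.273
v -3.421 -2.396 2.128
v -3.228 -2.075 2.161
f 2 1 4
f 2 4 3
f 4 1 5
f 4 5 3
f 5 1 6
f 5 6 3
f 6 1 7
f 6 7 3
f 7 1 8
f 7 8 3
f 8 1 9
f 8 9 3
f 9 1 10
f 9 10 3
f 10 1 11
f 10 11 3
f 11 1 12
f 11 12 3
f 12 1 13
f 12 13 3
f 13 1 2
f 13 2 3
f 15 14 17
f 15 17 16
f 17 14 18
f 17 18 16
f 18 14 19
f 18 19 16
f 19 14 20
f 19 20 16
f 20 14 21
f 20 21 16
f 21 14 22
f 21 22 16
f 22 14 23
f 22 23 16
f 23 14 15
f 23 15 16
f 25 27 24
f 28 25 24
f 24 27 26
f 26 28 24
f 25 31 27
f 29 25 28
f 29 31 25
f 27 31 26
f 30 28 26
f 26 31 30
f 30 29 28
f 31 29 30
f 32 69 48
f 69 43 72
f 48 72 37
f 69 72 48
f 32 48 44
f 48 37 49
f 44 49 33
f 48 49 44
f 32 44 53
f 44 33 54
f 53 54 39
f 44 54 53
f 32 53 65
f 53 39 68
f 65 68 42
f 53 68 65
f 32 65 69
f 65 42 73
f 69 73 43
f 65 73 69
f 33 49 60
f 49 37 63
f 60 63 41
f 49 63 60
f 37 72 50
f 72 43 71
f 50 71 36
f 72 71 50
f 43 73 70
f 73 42 66
f 70 66 34
f 73 66 70
f 42 68 67
f 68 39 55
f 67 55 38
f 68 55 67
f 39 54 59
f 54 33 56
f 59 56 40
f 54 56 59
f 35 61 47
f 61 41 62
f 47 62 36
f 61 62 47
f 35 47 45
f 47 36 46
f 45 46 34
f 47 46 45
f 35 45 52
f 45 34 51
f 52 51 38
f 45 51 52
f 35 52 57
f 52 38 58
f 57 58 40
f 52 58 57
f 35 57 61
f 57 40 64
f 61 64 41
f 57 64 61
f 36 62 50
f 62 41 63
f 50 63 37
f 62 63 50
f 34 46 70
f 46 36 71
f 70 71 43
f 46 71 70
f 38 51 67
f 51 34 66
f 67 66 42
f 51 66 67
f 40 58 59
f 58 38 55
f 59 55 39
f 58 55 59
f 41 64 60
f 64 40 56
f 60 56 33
f 64 56 60
f 75 74 77
f 75 77 76
f 77 74 78
f 77 78 76
f 78 74 79
f 78 79 76
f 79 74 80
f 79 80 76
f 80 74 81
f 80 81 76
f 81 74 82
f 81 82 76
f 82 74 83
f 82 83 76
f 83 74 84
f 83 84 76
f 84 74 75
f 84 75 76



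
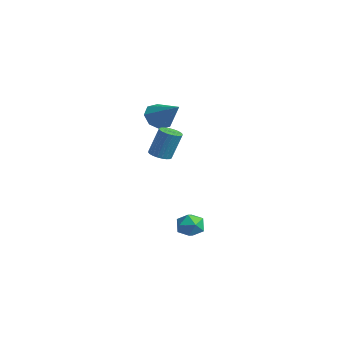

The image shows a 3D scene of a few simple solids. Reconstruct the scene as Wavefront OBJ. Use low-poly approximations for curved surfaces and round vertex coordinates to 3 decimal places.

v -4.542 -0.708 2.761
v -3.966 -0.907 1.981
v -2.798 -0.272 3.939
v -4.169 -0.178 2.012
v -4.592 0.24 2.482
v -4.985 0.103 3.115
v -5.119 -0.51 3.54
v -4.915 -1.239 3.509
v -4.493 -1.657 3.039
v -4.099 -1.52 2.406
v -0.101 -2.752 1.465
v 0.479 -2.45 1.279
v 0.761 -1.926 3.009
v 0.181 -2.228 3.195
v 0.305 -2.252 1.247
v 0.587 -1.728 2.978
v 0.07 -2.13 1.249
v 0.352 -1.606 2.979
v -0.192 -2.103 1.283
v 0.09 -1.579 3.014
v -0.44 -2.175 1.345
v -0.158 -1.651 3.076
v -0.636 -2.334 1.425
v -0.354 -1.81 3.156
v -0.751 -2.557 1.512
v -0.469 -2.033 3.242
v -0.767 -2.81 1.591
v -0.485 -2.286 3.321
v -0.681 -3.054 1.651
v -0.399 -2.53 3.381
v -0.507 -3.252 1.682
v -0.225 -2.728 3.413
v -0.272 -3.374 1.681
v 0.01 -2.85 3.411
v -0.01 -3.401 1.646
v 0.272 -2.877 3.377
v 0.238 -3.329 1.584
v 0.52 -2.805 3.315
v 0.434 -3.17 1.504
v 0.716 -2.646 3.235
v 0.549 -2.947 1.418
v 0.831 -2.423 3.148
v 0.565 -2.694 1.339
v 0.847 -2.17 3.069
v 2.771 -2.253 -2.136
v 3.096 -1.832 -2.841
v 3.584 -3.388 -2.439
v 3.909 -2.967 -3.144
v 4.117 -2.692 -2.331
v 3.614 -1.99 -2.143
v 3.066 -3.23 -3.137
v 2.563 -2.528 -2.949
v 3.278 -2.435 -3.459
v 3.928 -2.103 -2.961
v 2.752 -3.117 -2.319
v 3.402 -2.785 -1.821
f 2 1 4
f 2 4 3
f 4 1 5
f 4 5 3
f 5 1 6
f 5 6 3
f 6 1 7
f 6 7 3
f 7 1 8
f 7 8 3
f 8 1 9
f 8 9 3
f 9 1 10
f 9 10 3
f 10 1 2
f 10 2 3
f 12 11 15
f 12 15 13
f 13 15 16
f 13 16 14
f 15 11 17
f 15 17 16
f 16 17 18
f 16 18 14
f 17 11 19
f 17 19 18
f 18 19 20
f 18 20 14
f 19 11 21
f 19 21 20
f 20 21 22
f 20 22 14
f 21 11 23
f 21 23 22
f 22 23 24
f 22 24 14
f 23 11 25
f 23 25 24
f 24 25 26
f 24 26 14
f 25 11 27
f 25 27 26
f 26 27 28
f 26 28 14
f 27 11 29
f 27 29 28
f 28 29 30
f 28 30 14
f 29 11 31
f 29 31 30
f 30 31 32
f 30 32 14
f 31 11 33
f 31 33 32
f 32 33 34
f 32 34 14
f 33 11 35
f 33 35 34
f 34 35 36
f 34 36 14
f 35 11 37
f 35 37 36
f 36 37 38
f 36 38 14
f 37 11 39
f 37 39 38
f 38 39 40
f 38 40 14
f 39 11 41
f 39 41 40
f 40 41 42
f 40 42 14
f 41 11 43
f 41 43 42
f 42 43 44
f 42 44 14
f 43 11 12
f 43 12 44
f 44 12 13
f 44 13 14
f 45 56 50
f 45 50 46
f 45 46 52
f 45 52 55
f 45 55 56
f 46 50 54
f 50 56 49
f 56 55 47
f 55 52 51
f 52 46 53
f 48 54 49
f 48 49 47
f 48 47 51
f 48 51 53
f 48 53 54
f 49 54 50
f 47 49 56
f 51 47 55
f 53 51 52
f 54 53 46



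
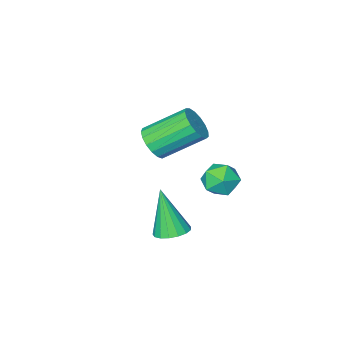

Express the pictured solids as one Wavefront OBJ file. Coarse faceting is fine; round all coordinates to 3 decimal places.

v -2.419 -3.715 -1.031
v -2.112 -3.905 -0.502
v -3.214 -3.175 0.399
v -3.521 -2.985 -0.129
v -1.986 -3.634 -0.567
v -3.087 -2.903 0.335
v -1.958 -3.381 -0.738
v -3.06 -2.651 0.163
v -2.036 -3.205 -0.976
v -3.138 -2.475 -0.075
v -2.202 -3.146 -1.227
v -3.304 -2.416 -0.325
v -2.418 -3.217 -1.433
v -3.52 -2.487 -0.531
v -2.634 -3.402 -1.546
v -3.735 -2.672 -0.645
v -2.8 -3.659 -1.542
v -3.902 -2.929 -0.64
v -2.88 -3.929 -1.42
v -3.981 -3.199 -0.519
v -2.854 -4.15 -1.209
v -3.955 -3.419 -0.308
v -2.728 -4.271 -0.958
v -3.83 -3.541 -0.056
v -2.532 -4.265 -0.723
v -3.633 -3.534 0.179
v -2.309 -4.133 -0.558
v -3.411 -3.402 0.343
v -0.529 0.131 -1.767
v -0.161 0.531 -1.631
v -0.491 -0.411 -0.273
v -0.399 0.644 -1.585
v -0.667 0.64 -1.58
v -0.904 0.519 -1.617
v -1.054 0.309 -1.69
v -1.084 0.058 -1.78
v -0.986 -0.176 -1.867
v -0.784 -0.34 -1.931
v -0.523 -0.396 -1.958
v -0.264 -0.331 -1.941
v -0.065 -0.161 -1.884
v 0.028 0.076 -1.801
v -0.007 0.326 -1.709
v -2.135 0.332 -0.159
v -1.797 -0.011 -0.599
v -2.983 -0.269 -0.341
v -2.645 -0.612 -0.781
v -2.497 -0.659 -0.148
v -1.973 -0.288 -0.035
v -2.807 0.008 -0.905
v -2.283 0.379 -0.792
v -2.213 -0.212 -1.06
v -2.022 -0.623 -0.592
v -2.758 0.343 -0.348
v -2.567 -0.068 0.12
f 2 1 5
f 2 5 3
f 3 5 6
f 3 6 4
f 5 1 7
f 5 7 6
f 6 7 8
f 6 8 4
f 7 1 9
f 7 9 8
f 8 9 10
f 8 10 4
f 9 1 11
f 9 11 10
f 10 11 12
f 10 12 4
f 11 1 13
f 11 13 12
f 12 13 14
f 12 14 4
f 13 1 15
f 13 15 14
f 14 15 16
f 14 16 4
f 15 1 17
f 15 17 16
f 16 17 18
f 16 18 4
f 17 1 19
f 17 19 18
f 18 19 20
f 18 20 4
f 19 1 21
f 19 21 20
f 20 21 22
f 20 22 4
f 21 1 23
f 21 23 22
f 22 23 24
f 22 24 4
f 23 1 25
f 23 25 24
f 24 25 26
f 24 26 4
f 25 1 27
f 25 27 26
f 26 27 28
f 26 28 4
f 27 1 2
f 27 2 28
f 28 2 3
f 28 3 4
f 30 29 32
f 30 32 31
f 32 29 33
f 32 33 31
f 33 29 34
f 33 34 31
f 34 29 35
f 34 35 31
f 35 29 36
f 35 36 31
f 36 29 37
f 36 37 31
f 37 29 38
f 37 38 31
f 38 29 39
f 38 39 31
f 39 29 40
f 39 40 31
f 40 29 41
f 40 41 31
f 41 29 42
f 41 42 31
f 42 29 43
f 42 43 31
f 43 29 30
f 43 30 31
f 44 55 49
f 44 49 45
f 44 45 51
f 44 51 54
f 44 54 55
f 45 49 53
f 49 55 48
f 55 54 46
f 54 51 50
f 51 45 52
f 47 53 48
f 47 48 46
f 47 46 50
f 47 50 52
f 47 52 53
f 48 53 49
f 46 48 55
f 50 46 54
f 52 50 51
f 53 52 45



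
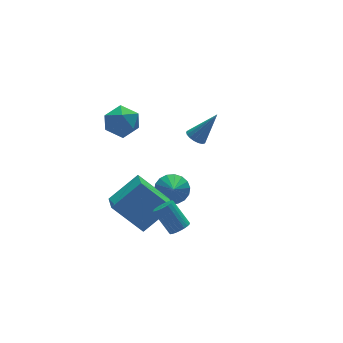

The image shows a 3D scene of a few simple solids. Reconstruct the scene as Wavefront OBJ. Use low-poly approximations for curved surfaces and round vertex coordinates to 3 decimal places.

v 1.917 0.634 -2.549
v 2.729 0.576 -2.245
v 1.583 -0.154 -1.811
v 2.573 0.851 -2.022
v 2.287 1.083 -1.903
v 1.927 1.227 -1.913
v 1.565 1.252 -2.049
v 1.273 1.156 -2.283
v 1.109 0.955 -2.571
v 1.104 0.691 -2.854
v 1.26 0.416 -3.077
v 1.546 0.184 -3.196
v 1.906 0.041 -3.186
v 2.268 0.015 -3.05
v 2.56 0.112 -2.815
v 2.725 0.312 -2.528
v 3.46 1.121 0.422
v 3.874 0.919 0.103
v 4.48 0.879 1.898
v 3.923 1.183 0.113
v 3.866 1.432 0.193
v 3.716 1.61 0.326
v 3.507 1.676 0.481
v 3.288 1.615 0.622
v 3.108 1.441 0.718
v 3.009 1.194 0.746
v 3.013 0.93 0.7
v 3.12 0.709 0.59
v 3.304 0.584 0.442
v 3.525 0.581 0.289
v 3.73 0.702 0.167
v 0.258 -3.242 -1.691
v 0.546 -2.834 -1.922
v 0.15 -1.93 -0.819
v -0.138 -2.338 -0.589
v 0.34 -2.807 -2.018
v -0.056 -1.903 -0.915
v 0.12 -2.856 -2.058
v -0.276 -1.952 -0.955
v -0.076 -2.971 -2.034
v -0.472 -2.067 -0.931
v -0.214 -3.133 -1.951
v -0.611 -2.229 -0.848
v -0.271 -3.314 -1.823
v -0.668 -2.41 -0.72
v -0.236 -3.482 -1.672
v -0.633 -2.578 -0.57
v -0.116 -3.609 -1.525
v -0.512 -2.705 -0.422
v 0.069 -3.673 -1.406
v -0.327 -2.769 -0.304
v 0.287 -3.662 -1.337
v -0.11 -2.758 -0.234
v 0.5 -3.578 -1.329
v 0.103 -2.674 -0.226
v 0.671 -3.436 -1.384
v 0.274 -2.532 -0.281
v 0.77 -3.261 -1.491
v 0.374 -2.357 -0.389
v 0.782 -3.083 -1.634
v 0.385 -2.179 -0.531
v 0.702 -2.932 -1.786
v 0.306 -2.028 -0.684
v -1.958 -0.665 -1.27
v -0.437 -0.734 -0.052
v -1.519 0.528 -1.752
v 0.003 0.459 -0.534
v -0.823 -1.679 -2.746
v 0.699 -1.748 -1.528
v -0.383 -0.486 -3.228
v 1.138 -0.555 -2.01
v -1.528 0.717 4.229
v -0.971 1.285 3.698
v -0.669 -0.505 3.822
v -0.112 0.063 3.291
v -0.095 0.132 4.246
v -0.626 0.888 4.497
v -1.014 -0.108 3.023
v -1.545 0.648 3.274
v -0.653 0.776 2.953
v -0.085 0.924 3.708
v -1.555 -0.144 3.812
v -0.987 0.004 4.567
f 2 1 4
f 2 4 3
f 4 1 5
f 4 5 3
f 5 1 6
f 5 6 3
f 6 1 7
f 6 7 3
f 7 1 8
f 7 8 3
f 8 1 9
f 8 9 3
f 9 1 10
f 9 10 3
f 10 1 11
f 10 11 3
f 11 1 12
f 11 12 3
f 12 1 13
f 12 13 3
f 13 1 14
f 13 14 3
f 14 1 15
f 14 15 3
f 15 1 16
f 15 16 3
f 16 1 2
f 16 2 3
f 18 17 20
f 18 20 19
f 20 17 21
f 20 21 19
f 21 17 22
f 21 22 19
f 22 17 23
f 22 23 19
f 23 17 24
f 23 24 19
f 24 17 25
f 24 25 19
f 25 17 26
f 25 26 19
f 26 17 27
f 26 27 19
f 27 17 28
f 27 28 19
f 28 17 29
f 28 29 19
f 29 17 30
f 29 30 19
f 30 17 31
f 30 31 19
f 31 17 18
f 31 18 19
f 33 32 36
f 33 36 34
f 34 36 37
f 34 37 35
f 36 32 38
f 36 38 37
f 37 38 39
f 37 39 35
f 38 32 40
f 38 40 39
f 39 40 41
f 39 41 35
f 40 32 42
f 40 42 41
f 41 42 43
f 41 43 35
f 42 32 44
f 42 44 43
f 43 44 45
f 43 45 35
f 44 32 46
f 44 46 45
f 45 46 47
f 45 47 35
f 46 32 48
f 46 48 47
f 47 48 49
f 47 49 35
f 48 32 50
f 48 50 49
f 49 50 51
f 49 51 35
f 50 32 52
f 50 52 51
f 51 52 53
f 51 53 35
f 52 32 54
f 52 54 53
f 53 54 55
f 53 55 35
f 54 32 56
f 54 56 55
f 55 56 57
f 55 57 35
f 56 32 58
f 56 58 57
f 57 58 59
f 57 59 35
f 58 32 60
f 58 60 59
f 59 60 61
f 59 61 35
f 60 32 62
f 60 62 61
f 61 62 63
f 61 63 35
f 62 32 33
f 62 33 63
f 63 33 34
f 63 34 35
f 65 67 64
f 68 65 64
f 64 67 66
f 66 68 64
f 65 71 67
f 69 65 68
f 69 71 65
f 67 71 66
f 70 68 66
f 66 71 70
f 70 69 68
f 71 69 70
f 72 83 77
f 72 77 73
f 72 73 79
f 72 79 82
f 72 82 83
f 73 77 81
f 77 83 76
f 83 82 74
f 82 79 78
f 79 73 80
f 75 81 76
f 75 76 74
f 75 74 78
f 75 78 80
f 75 80 81
f 76 81 77
f 74 76 83
f 78 74 82
f 80 78 79
f 81 80 73



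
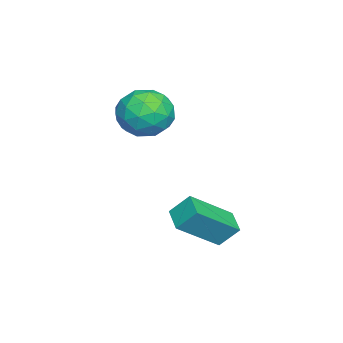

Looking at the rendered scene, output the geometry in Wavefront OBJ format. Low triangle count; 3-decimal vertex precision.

v -0.212 2.244 -0.826
v -0.311 2.902 -0.093
v -1.239 3.406 -2.008
v -1.338 4.064 -1.275
v 0.598 2.676 -1.105
v 0.499 3.334 -0.372
v -0.429 3.838 -2.287
v -0.528 4.496 -1.554
v -3.943 1.174 2.107
v -3.276 1.307 2.937
v -2.784 0.133 1.343
v -2.117 0.266 2.173
v -3.028 -0.288 2.299
v -3.744 0.356 2.771
v -2.316 1.084 1.509
v -3.032 1.728 1.981
v -2.271 1.251 2.567
v -2.711 0.403 3.056
v -3.349 1.037 1.224
v -3.789 0.189 1.713
v -3.711 1.332 2.589
v -2.349 0.108 1.691
v -2.884 -0.217 1.765
v -2.492 -0.139 2.253
v -3.986 0.773 2.492
v -3.594 0.851 2.979
v -3.448 -0.086 2.604
v -2.466 0.589 1.301
v -2.074 0.667 1.788
v -3.568 1.579 2.027
v -3.176 1.657 2.515
v -2.612 1.526 1.676
v -2.729 1.377 2.86
v -2.048 0.765 2.411
v -2.164 1.246 2.02
v -2.585 1.624 2.298
v -2.987 0.879 3.147
v -2.306 0.267 2.697
v -2.841 -0.058 2.771
v -3.262 0.32 3.049
v -2.396 0.846 2.929
v -3.754 1.173 1.583
v -3.073 0.561 1.133
v -2.798 1.12 1.231
v -3.219 1.498 1.509
v -4.012 0.675 1.869
v -3.331 0.063 1.42
v -3.475 -0.184 1.982
v -3.896 0.194 2.26
v -3.664 0.594 1.351
f 2 4 1
f 5 2 1
f 1 4 3
f 3 5 1
f 2 8 4
f 6 2 5
f 6 8 2
f 4 8 3
f 7 5 3
f 3 8 7
f 7 6 5
f 8 6 7
f 9 46 25
f 46 20 49
f 25 49 14
f 46 49 25
f 9 25 21
f 25 14 26
f 21 26 10
f 25 26 21
f 9 21 30
f 21 10 31
f 30 31 16
f 21 31 30
f 9 30 42
f 30 16 45
f 42 45 19
f 30 45 42
f 9 42 46
f 42 19 50
f 46 50 20
f 42 50 46
f 10 26 37
f 26 14 40
f 37 40 18
f 26 40 37
f 14 49 27
f 49 20 48
f 27 48 13
f 49 48 27
f 20 50 47
f 50 19 43
f 47 43 11
f 50 43 47
f 19 45 44
f 45 16 32
f 44 32 15
f 45 32 44
f 16 31 36
f 31 10 33
f 36 33 17
f 31 33 36
f 12 38 24
f 38 18 39
f 24 39 13
f 38 39 24
f 12 24 22
f 24 13 23
f 22 23 11
f 24 23 22
f 12 22 29
f 22 11 28
f 29 28 15
f 22 28 29
f 12 29 34
f 29 15 35
f 34 35 17
f 29 35 34
f 12 34 38
f 34 17 41
f 38 41 18
f 34 41 38
f 13 39 27
f 39 18 40
f 27 40 14
f 39 40 27
f 11 23 47
f 23 13 48
f 47 48 20
f 23 48 47
f 15 28 44
f 28 11 43
f 44 43 19
f 28 43 44
f 17 35 36
f 35 15 32
f 36 32 16
f 35 32 36
f 18 41 37
f 41 17 33
f 37 33 10
f 41 33 37



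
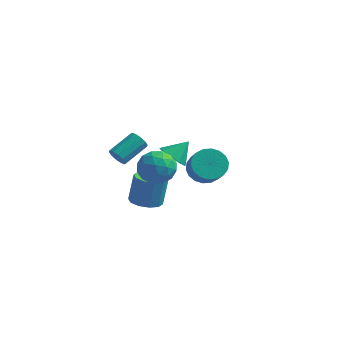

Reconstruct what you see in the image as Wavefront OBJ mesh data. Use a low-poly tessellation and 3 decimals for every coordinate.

v -0.391 0.415 -3.42
v 0.513 0.631 -3.557
v 0.656 1.102 -1.878
v -0.249 0.885 -1.74
v 0.196 1.107 -3.664
v 0.339 1.577 -1.984
v -0.345 1.318 -3.677
v -0.202 1.788 -1.997
v -0.904 1.184 -3.592
v -0.761 1.655 -1.912
v -1.267 0.756 -3.441
v -1.124 1.227 -1.761
v -1.296 0.198 -3.282
v -1.153 0.669 -1.603
v -0.979 -0.277 -3.176
v -0.836 0.193 -1.496
v -0.438 -0.488 -3.163
v -0.295 -0.018 -1.483
v 0.121 -0.355 -3.248
v 0.264 0.116 -1.568
v 0.484 0.073 -3.399
v 0.627 0.544 -1.719
v 3.209 -0.409 0.706
v 4.005 -0.555 0.136
v 4.567 -1.356 1.123
v 3.771 -1.211 1.694
v 4.114 -0.195 0.366
v 4.675 -0.997 1.353
v 4.044 0.122 0.663
v 4.605 -0.679 1.651
v 3.808 0.334 0.969
v 4.369 -0.467 1.957
v 3.454 0.399 1.223
v 4.015 -0.402 2.211
v 3.051 0.304 1.375
v 3.612 -0.498 2.362
v 2.68 0.067 1.394
v 3.241 -0.734 2.381
v 2.413 -0.264 1.277
v 2.975 -1.065 2.264
v 2.305 -0.623 1.047
v 2.866 -1.425 2.034
v 2.375 -0.941 0.749
v 2.936 -1.742 1.737
v 2.611 -1.153 0.443
v 3.172 -1.954 1.431
v 2.965 -1.218 0.189
v 3.526 -2.019 1.177
v 3.368 -1.122 0.038
v 3.929 -1.924 1.025
v 3.739 -0.886 0.019
v 4.3 -1.687 1.006
v 1.307 -1.066 1.09
v 1.863 -1.877 0.589
v 0.537 -2.263 2.171
v 1.093 -3.074 1.67
v 1.631 -2.342 2.298
v 2.107 -1.603 1.63
v 0.293 -2.537 1.13
v 0.769 -1.798 0.462
v 1.236 -2.786 0.613
v 2.063 -2.666 1.335
v 0.337 -1.474 1.425
v 1.164 -1.354 2.147
v 1.652 -1.367 0.745
v 0.748 -2.773 2.015
v 1.064 -2.343 2.385
v 1.391 -2.82 2.09
v 1.796 -1.206 1.357
v 2.122 -1.682 1.062
v 1.986 -1.956 2.066
v 0.278 -2.458 1.698
v 0.604 -2.934 1.403
v 1.009 -1.32 0.67
v 1.336 -1.797 0.375
v 0.414 -2.184 0.694
v 1.611 -2.378 0.464
v 1.159 -3.081 1.099
v 0.688 -2.765 0.783
v 0.968 -2.331 0.39
v 2.097 -2.307 0.888
v 1.645 -3.01 1.524
v 1.961 -2.58 1.893
v 2.24 -2.146 1.5
v 1.729 -2.841 0.903
v 0.755 -1.13 1.236
v 0.303 -1.833 1.872
v 0.16 -1.994 1.26
v 0.439 -1.56 0.867
v 1.241 -1.059 1.661
v 0.789 -1.762 2.296
v 1.432 -1.809 2.37
v 1.712 -1.375 1.977
v 0.671 -1.299 1.857
v 0.045 -4.558 3.503
v 0.243 -4.887 3.938
v 0.932 -3.612 4.591
v 0.735 -3.282 4.157
v 0.49 -4.887 3.678
v 1.179 -3.612 4.331
v 0.567 -4.761 3.351
v 1.256 -3.486 4.005
v 0.445 -4.558 3.082
v 1.134 -3.283 3.736
v 0.17 -4.354 2.975
v 0.859 -3.079 3.628
v -0.152 -4.228 3.069
v 0.537 -2.953 3.722
v -0.399 -4.228 3.329
v 0.29 -2.953 3.982
v -0.476 -4.354 3.655
v 0.213 -3.079 4.309
v -0.354 -4.557 3.924
v 0.335 -3.282 4.578
v -0.079 -4.761 4.032
v 0.61 -3.486 4.685
v 0.195 3.038 -1.436
v 1.02 2.7 -1.735
v 0.845 3.802 -0.504
v 0.868 3.231 -2.064
v 0.4 3.672 -2.099
v -0.163 3.815 -1.825
v -0.559 3.595 -1.368
v -0.602 3.114 -0.944
v -0.272 2.597 -0.75
v 0.276 2.287 -0.877
v 0.787 2.327 -1.266
f 2 1 5
f 2 5 3
f 3 5 6
f 3 6 4
f 5 1 7
f 5 7 6
f 6 7 8
f 6 8 4
f 7 1 9
f 7 9 8
f 8 9 10
f 8 10 4
f 9 1 11
f 9 11 10
f 10 11 12
f 10 12 4
f 11 1 13
f 11 13 12
f 12 13 14
f 12 14 4
f 13 1 15
f 13 15 14
f 14 15 16
f 14 16 4
f 15 1 17
f 15 17 16
f 16 17 18
f 16 18 4
f 17 1 19
f 17 19 18
f 18 19 20
f 18 20 4
f 19 1 21
f 19 21 20
f 20 21 22
f 20 22 4
f 21 1 2
f 21 2 22
f 22 2 3
f 22 3 4
f 24 23 27
f 24 27 25
f 25 27 28
f 25 28 26
f 27 23 29
f 27 29 28
f 28 29 30
f 28 30 26
f 29 23 31
f 29 31 30
f 30 31 32
f 30 32 26
f 31 23 33
f 31 33 32
f 32 33 34
f 32 34 26
f 33 23 35
f 33 35 34
f 34 35 36
f 34 36 26
f 35 23 37
f 35 37 36
f 36 37 38
f 36 38 26
f 37 23 39
f 37 39 38
f 38 39 40
f 38 40 26
f 39 23 41
f 39 41 40
f 40 41 42
f 40 42 26
f 41 23 43
f 41 43 42
f 42 43 44
f 42 44 26
f 43 23 45
f 43 45 44
f 44 45 46
f 44 46 26
f 45 23 47
f 45 47 46
f 46 47 48
f 46 48 26
f 47 23 49
f 47 49 48
f 48 49 50
f 48 50 26
f 49 23 51
f 49 51 50
f 50 51 52
f 50 52 26
f 51 23 24
f 51 24 52
f 52 24 25
f 52 25 26
f 53 90 69
f 90 64 93
f 69 93 58
f 90 93 69
f 53 69 65
f 69 58 70
f 65 70 54
f 69 70 65
f 53 65 74
f 65 54 75
f 74 75 60
f 65 75 74
f 53 74 86
f 74 60 89
f 86 89 63
f 74 89 86
f 53 86 90
f 86 63 94
f 90 94 64
f 86 94 90
f 54 70 81
f 70 58 84
f 81 84 62
f 70 84 81
f 58 93 71
f 93 64 92
f 71 92 57
f 93 92 71
f 64 94 91
f 94 63 87
f 91 87 55
f 94 87 91
f 63 89 88
f 89 60 76
f 88 76 59
f 89 76 88
f 60 75 80
f 75 54 77
f 80 77 61
f 75 77 80
f 56 82 68
f 82 62 83
f 68 83 57
f 82 83 68
f 56 68 66
f 68 57 67
f 66 67 55
f 68 67 66
f 56 66 73
f 66 55 72
f 73 72 59
f 66 72 73
f 56 73 78
f 73 59 79
f 78 79 61
f 73 79 78
f 56 78 82
f 78 61 85
f 82 85 62
f 78 85 82
f 57 83 71
f 83 62 84
f 71 84 58
f 83 84 71
f 55 67 91
f 67 57 92
f 91 92 64
f 67 92 91
f 59 72 88
f 72 55 87
f 88 87 63
f 72 87 88
f 61 79 80
f 79 59 76
f 80 76 60
f 79 76 80
f 62 85 81
f 85 61 77
f 81 77 54
f 85 77 81
f 96 95 99
f 96 99 97
f 97 99 100
f 97 100 98
f 99 95 101
f 99 101 100
f 100 101 102
f 100 102 98
f 101 95 103
f 101 103 102
f 102 103 104
f 102 104 98
f 103 95 105
f 103 105 104
f 104 105 106
f 104 106 98
f 105 95 107
f 105 107 106
f 106 107 108
f 106 108 98
f 107 95 109
f 107 109 108
f 108 109 110
f 108 110 98
f 109 95 111
f 109 111 110
f 110 111 112
f 110 112 98
f 111 95 113
f 111 113 112
f 112 113 114
f 112 114 98
f 113 95 115
f 113 115 114
f 114 115 116
f 114 116 98
f 115 95 96
f 115 96 116
f 116 96 97
f 116 97 98
f 118 117 120
f 118 120 119
f 120 117 121
f 120 121 119
f 121 117 122
f 121 122 119
f 122 117 123
f 122 123 119
f 123 117 124
f 123 124 119
f 124 117 125
f 124 125 119
f 125 117 126
f 125 126 119
f 126 117 127
f 126 127 119
f 127 117 118
f 127 118 119



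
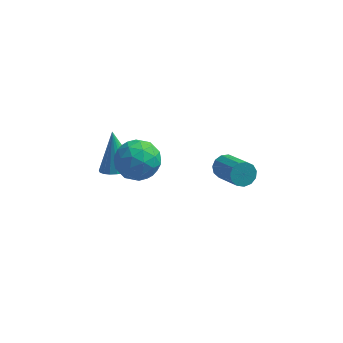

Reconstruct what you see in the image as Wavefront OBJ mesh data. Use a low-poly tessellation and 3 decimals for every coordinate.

v 1.944 -1.906 -1.328
v 2.474 -1.549 -1.368
v 3.426 -2.858 -0.392
v 2.896 -3.214 -0.352
v 2.305 -1.447 -1.066
v 3.258 -2.756 -0.09
v 2.021 -1.491 -0.847
v 2.974 -2.799 0.129
v 1.713 -1.666 -0.781
v 2.666 -2.974 0.195
v 1.478 -1.917 -0.889
v 2.431 -3.226 0.087
v 1.391 -2.165 -1.136
v 2.344 -3.473 -0.16
v 1.479 -2.331 -1.444
v 2.432 -3.639 -0.468
v 1.715 -2.361 -1.715
v 2.668 -3.67 -0.739
v 2.023 -2.247 -1.863
v 2.976 -3.556 -0.887
v 2.306 -2.025 -1.842
v 3.259 -3.333 -0.866
v 2.474 -1.765 -1.657
v 3.427 -3.073 -0.681
v -3.22 -0.332 -4.05
v -2.354 -0.155 -3.943
v -3.64 0.612 -2.21
v -2.461 0.128 -4.113
v -2.684 0.342 -4.273
v -2.988 0.452 -4.4
v -3.327 0.443 -4.473
v -3.65 0.317 -4.481
v -3.908 0.091 -4.424
v -4.061 -0.199 -4.31
v -4.086 -0.51 -4.156
v -3.979 -0.793 -3.986
v -3.757 -1.006 -3.826
v -3.453 -1.117 -3.7
v -3.113 -1.108 -3.627
v -2.79 -0.981 -3.618
v -2.532 -0.756 -3.675
v -2.379 -0.465 -3.789
v -2.893 -0.968 -2.038
v -1.949 -1.007 -2.687
v -2.171 -2.253 -0.913
v -1.227 -2.292 -1.562
v -1.454 -1.359 -0.935
v -1.9 -0.565 -1.631
v -2.22 -2.695 -1.969
v -2.666 -1.901 -2.665
v -1.533 -2.074 -2.645
v -1.06 -1.249 -2.006
v -3.06 -2.011 -1.594
v -2.587 -1.186 -0.955
v -2.484 -0.875 -2.462
v -1.636 -2.385 -1.138
v -1.769 -1.837 -0.77
v -1.215 -1.86 -1.152
v -2.455 -0.615 -1.841
v -1.901 -0.638 -2.222
v -1.61 -0.845 -1.192
v -2.219 -2.622 -1.378
v -1.665 -2.645 -1.759
v -2.905 -1.4 -2.448
v -2.351 -1.423 -2.83
v -2.51 -2.415 -2.408
v -1.685 -1.525 -2.818
v -1.261 -2.28 -2.156
v -1.844 -2.517 -2.396
v -2.106 -2.05 -2.805
v -1.407 -1.04 -2.442
v -0.983 -1.795 -1.781
v -1.116 -1.247 -1.413
v -1.378 -0.78 -1.822
v -1.162 -1.667 -2.417
v -3.137 -1.465 -1.819
v -2.713 -2.22 -1.158
v -2.742 -2.48 -1.778
v -3.004 -2.013 -2.187
v -2.859 -0.98 -1.444
v -2.435 -1.735 -0.782
v -2.014 -1.21 -0.795
v -2.276 -0.743 -1.204
v -2.958 -1.593 -1.183
f 2 1 5
f 2 5 3
f 3 5 6
f 3 6 4
f 5 1 7
f 5 7 6
f 6 7 8
f 6 8 4
f 7 1 9
f 7 9 8
f 8 9 10
f 8 10 4
f 9 1 11
f 9 11 10
f 10 11 12
f 10 12 4
f 11 1 13
f 11 13 12
f 12 13 14
f 12 14 4
f 13 1 15
f 13 15 14
f 14 15 16
f 14 16 4
f 15 1 17
f 15 17 16
f 16 17 18
f 16 18 4
f 17 1 19
f 17 19 18
f 18 19 20
f 18 20 4
f 19 1 21
f 19 21 20
f 20 21 22
f 20 22 4
f 21 1 23
f 21 23 22
f 22 23 24
f 22 24 4
f 23 1 2
f 23 2 24
f 24 2 3
f 24 3 4
f 26 25 28
f 26 28 27
f 28 25 29
f 28 29 27
f 29 25 30
f 29 30 27
f 30 25 31
f 30 31 27
f 31 25 32
f 31 32 27
f 32 25 33
f 32 33 27
f 33 25 34
f 33 34 27
f 34 25 35
f 34 35 27
f 35 25 36
f 35 36 27
f 36 25 37
f 36 37 27
f 37 25 38
f 37 38 27
f 38 25 39
f 38 39 27
f 39 25 40
f 39 40 27
f 40 25 41
f 40 41 27
f 41 25 42
f 41 42 27
f 42 25 26
f 42 26 27
f 43 80 59
f 80 54 83
f 59 83 48
f 80 83 59
f 43 59 55
f 59 48 60
f 55 60 44
f 59 60 55
f 43 55 64
f 55 44 65
f 64 65 50
f 55 65 64
f 43 64 76
f 64 50 79
f 76 79 53
f 64 79 76
f 43 76 80
f 76 53 84
f 80 84 54
f 76 84 80
f 44 60 71
f 60 48 74
f 71 74 52
f 60 74 71
f 48 83 61
f 83 54 82
f 61 82 47
f 83 82 61
f 54 84 81
f 84 53 77
f 81 77 45
f 84 77 81
f 53 79 78
f 79 50 66
f 78 66 49
f 79 66 78
f 50 65 70
f 65 44 67
f 70 67 51
f 65 67 70
f 46 72 58
f 72 52 73
f 58 73 47
f 72 73 58
f 46 58 56
f 58 47 57
f 56 57 45
f 58 57 56
f 46 56 63
f 56 45 62
f 63 62 49
f 56 62 63
f 46 63 68
f 63 49 69
f 68 69 51
f 63 69 68
f 46 68 72
f 68 51 75
f 72 75 52
f 68 75 72
f 47 73 61
f 73 52 74
f 61 74 48
f 73 74 61
f 45 57 81
f 57 47 82
f 81 82 54
f 57 82 81
f 49 62 78
f 62 45 77
f 78 77 53
f 62 77 78
f 51 69 70
f 69 49 66
f 70 66 50
f 69 66 70
f 52 75 71
f 75 51 67
f 71 67 44
f 75 67 71



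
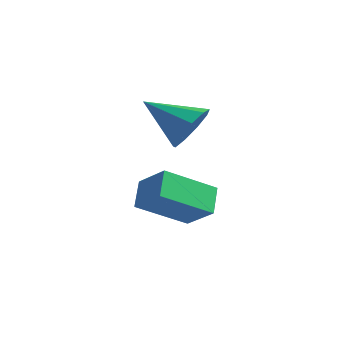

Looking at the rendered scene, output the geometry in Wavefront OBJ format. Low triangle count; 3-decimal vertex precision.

v -0.878 1.371 0.216
v -0.45 0.85 0.648
v -2.162 0.969 1.004
v -0.452 1.34 0.893
v -0.654 1.843 0.821
v -0.96 2.126 0.467
v -1.227 2.055 -0.006
v -1.331 1.664 -0.374
v -1.223 1.136 -0.467
v -0.953 0.718 -0.24
v -0.648 0.605 0.2
v -1.88 0.258 -2.506
v -2.248 0.885 -1.896
v -1.124 1.524 -3.352
v -1.493 2.152 -2.742
v -0.927 0.148 -1.818
v -1.296 0.776 -1.208
v -0.172 1.415 -2.664
v -0.54 2.042 -2.054
f 2 1 4
f 2 4 3
f 4 1 5
f 4 5 3
f 5 1 6
f 5 6 3
f 6 1 7
f 6 7 3
f 7 1 8
f 7 8 3
f 8 1 9
f 8 9 3
f 9 1 10
f 9 10 3
f 10 1 11
f 10 11 3
f 11 1 2
f 11 2 3
f 13 15 12
f 16 13 12
f 12 15 14
f 14 16 12
f 13 19 15
f 17 13 16
f 17 19 13
f 15 19 14
f 18 16 14
f 14 19 18
f 18 17 16
f 19 17 18



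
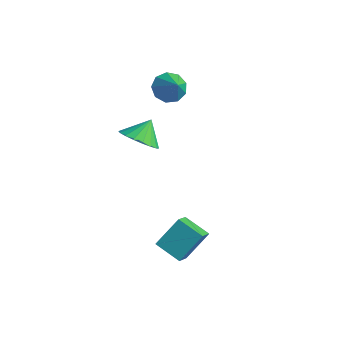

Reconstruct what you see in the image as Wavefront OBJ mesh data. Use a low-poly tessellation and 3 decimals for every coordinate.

v -0.674 -1.288 -0.01
v -0.256 -2.004 0.667
v -0.726 -0.412 0.95
v 0.129 -1.788 0.489
v 0.356 -1.472 0.214
v 0.378 -1.12 -0.107
v 0.192 -0.802 -0.407
v -0.166 -0.579 -0.63
v -0.625 -0.497 -0.729
v -1.093 -0.572 -0.686
v -1.478 -0.788 -0.509
v -1.705 -1.104 -0.233
v -1.727 -1.456 0.087
v -1.541 -1.774 0.388
v -1.183 -1.997 0.61
v -0.724 -2.079 0.71
v 2.805 -3.063 -4.251
v 3.308 -3.992 -3.493
v 3.095 -1.887 -3.002
v 3.599 -2.816 -2.244
v 4.101 -2.804 -4.796
v 4.605 -3.733 -4.038
v 4.392 -1.628 -3.547
v 4.895 -2.557 -2.789
v -1.273 1.282 2.049
v -0.931 0.716 1.453
v -0.267 0.878 3.011
v -0.663 1.26 1.401
v -0.681 1.814 1.652
v -0.976 2.12 2.089
v -1.41 2.033 2.507
v -1.78 1.595 2.71
v -1.913 1.01 2.605
v -1.747 0.553 2.239
v -1.359 0.436 1.784
f 2 1 4
f 2 4 3
f 4 1 5
f 4 5 3
f 5 1 6
f 5 6 3
f 6 1 7
f 6 7 3
f 7 1 8
f 7 8 3
f 8 1 9
f 8 9 3
f 9 1 10
f 9 10 3
f 10 1 11
f 10 11 3
f 11 1 12
f 11 12 3
f 12 1 13
f 12 13 3
f 13 1 14
f 13 14 3
f 14 1 15
f 14 15 3
f 15 1 16
f 15 16 3
f 16 1 2
f 16 2 3
f 18 20 17
f 21 18 17
f 17 20 19
f 19 21 17
f 18 24 20
f 22 18 21
f 22 24 18
f 20 24 19
f 23 21 19
f 19 24 23
f 23 22 21
f 24 22 23
f 26 25 28
f 26 28 27
f 28 25 29
f 28 29 27
f 29 25 30
f 29 30 27
f 30 25 31
f 30 31 27
f 31 25 32
f 31 32 27
f 32 25 33
f 32 33 27
f 33 25 34
f 33 34 27
f 34 25 35
f 34 35 27
f 35 25 26
f 35 26 27



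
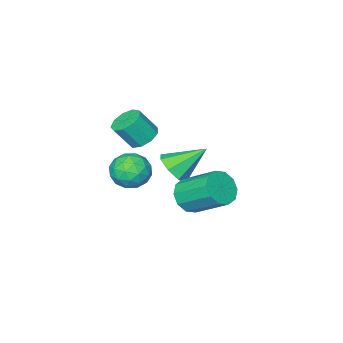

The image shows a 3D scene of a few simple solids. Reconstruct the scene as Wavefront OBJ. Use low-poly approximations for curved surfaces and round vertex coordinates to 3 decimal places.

v 2.276 -0.769 -0.481
v 3.042 -1.44 -0.218
v 1.958 -1.68 -1.882
v 2.724 -2.351 -1.619
v 1.841 -2.312 -1.05
v 2.037 -1.748 -0.184
v 2.963 -1.372 -1.916
v 3.159 -0.808 -1.05
v 3.466 -1.813 -1.105
v 2.772 -2.394 -0.569
v 2.228 -0.726 -1.531
v 1.534 -1.307 -0.995
v 2.687 -1.024 -0.227
v 2.313 -2.096 -1.873
v 1.794 -2.072 -1.539
v 2.244 -2.467 -1.384
v 2.096 -1.206 -0.207
v 2.546 -1.6 -0.052
v 1.84 -2.113 -0.541
v 2.454 -1.52 -2.048
v 2.904 -1.914 -1.893
v 2.756 -0.653 -0.716
v 3.206 -1.048 -0.561
v 3.16 -1.007 -1.559
v 3.386 -1.638 -0.593
v 3.199 -2.174 -1.417
v 3.34 -1.598 -1.591
v 3.455 -1.267 -1.082
v 2.978 -1.979 -0.278
v 2.792 -2.515 -1.102
v 2.272 -2.492 -0.767
v 2.388 -2.161 -0.258
v 3.228 -2.198 -0.8
v 2.208 -0.605 -0.998
v 2.022 -1.141 -1.822
v 2.612 -0.959 -1.842
v 2.728 -0.628 -1.333
v 1.801 -0.946 -0.683
v 1.614 -1.482 -1.507
v 1.545 -1.853 -1.018
v 1.66 -1.522 -0.509
v 1.772 -0.922 -1.3
v 1.97 0.804 0.042
v 2.536 0.616 0.794
v 0.69 1.576 1.198
v 2.669 1.276 0.5
v 2.392 1.659 -0.063
v 1.868 1.542 -0.564
v 1.403 0.991 -0.71
v 1.271 0.331 -0.416
v 1.547 -0.052 0.146
v 2.072 0.066 0.647
v 2.641 2.687 -0.476
v 3.461 2.613 -0.044
v 2.999 4.219 1.108
v 2.179 4.293 0.676
v 3.53 2.959 -0.498
v 3.068 4.565 0.654
v 3.259 3.2 -0.944
v 2.798 4.807 0.208
v 2.752 3.246 -1.211
v 2.291 4.852 -0.059
v 2.203 3.078 -1.197
v 1.741 4.684 -0.045
v 1.821 2.761 -0.908
v 1.359 4.367 0.244
v 1.752 2.415 -0.454
v 1.29 4.021 0.698
v 2.022 2.173 -0.008
v 1.561 3.78 1.144
v 2.529 2.128 0.259
v 2.068 3.734 1.411
v 3.079 2.296 0.245
v 2.617 3.902 1.397
v 2.095 -1.098 1.241
v 2.604 -1.528 0.781
v 3.275 -1.972 1.939
v 2.765 -1.542 2.399
v 2.805 -1.018 0.86
v 3.476 -1.462 2.018
v 2.674 -0.545 1.118
v 3.344 -0.989 2.276
v 2.271 -0.331 1.433
v 2.942 -0.775 2.591
v 1.786 -0.476 1.658
v 2.457 -0.92 2.816
v 1.446 -0.912 1.688
v 2.116 -1.356 2.846
v 1.409 -1.435 1.509
v 2.079 -1.879 2.667
v 1.693 -1.8 1.204
v 2.363 -2.244 2.362
v 2.165 -1.837 0.917
v 2.835 -2.281 2.075
f 1 38 17
f 38 12 41
f 17 41 6
f 38 41 17
f 1 17 13
f 17 6 18
f 13 18 2
f 17 18 13
f 1 13 22
f 13 2 23
f 22 23 8
f 13 23 22
f 1 22 34
f 22 8 37
f 34 37 11
f 22 37 34
f 1 34 38
f 34 11 42
f 38 42 12
f 34 42 38
f 2 18 29
f 18 6 32
f 29 32 10
f 18 32 29
f 6 41 19
f 41 12 40
f 19 40 5
f 41 40 19
f 12 42 39
f 42 11 35
f 39 35 3
f 42 35 39
f 11 37 36
f 37 8 24
f 36 24 7
f 37 24 36
f 8 23 28
f 23 2 25
f 28 25 9
f 23 25 28
f 4 30 16
f 30 10 31
f 16 31 5
f 30 31 16
f 4 16 14
f 16 5 15
f 14 15 3
f 16 15 14
f 4 14 21
f 14 3 20
f 21 20 7
f 14 20 21
f 4 21 26
f 21 7 27
f 26 27 9
f 21 27 26
f 4 26 30
f 26 9 33
f 30 33 10
f 26 33 30
f 5 31 19
f 31 10 32
f 19 32 6
f 31 32 19
f 3 15 39
f 15 5 40
f 39 40 12
f 15 40 39
f 7 20 36
f 20 3 35
f 36 35 11
f 20 35 36
f 9 27 28
f 27 7 24
f 28 24 8
f 27 24 28
f 10 33 29
f 33 9 25
f 29 25 2
f 33 25 29
f 44 43 46
f 44 46 45
f 46 43 47
f 46 47 45
f 47 43 48
f 47 48 45
f 48 43 49
f 48 49 45
f 49 43 50
f 49 50 45
f 50 43 51
f 50 51 45
f 51 43 52
f 51 52 45
f 52 43 44
f 52 44 45
f 54 53 57
f 54 57 55
f 55 57 58
f 55 58 56
f 57 53 59
f 57 59 58
f 58 59 60
f 58 60 56
f 59 53 61
f 59 61 60
f 60 61 62
f 60 62 56
f 61 53 63
f 61 63 62
f 62 63 64
f 62 64 56
f 63 53 65
f 63 65 64
f 64 65 66
f 64 66 56
f 65 53 67
f 65 67 66
f 66 67 68
f 66 68 56
f 67 53 69
f 67 69 68
f 68 69 70
f 68 70 56
f 69 53 71
f 69 71 70
f 70 71 72
f 70 72 56
f 71 53 73
f 71 73 72
f 72 73 74
f 72 74 56
f 73 53 54
f 73 54 74
f 74 54 55
f 74 55 56
f 76 75 79
f 76 79 77
f 77 79 80
f 77 80 78
f 79 75 81
f 79 81 80
f 80 81 82
f 80 82 78
f 81 75 83
f 81 83 82
f 82 83 84
f 82 84 78
f 83 75 85
f 83 85 84
f 84 85 86
f 84 86 78
f 85 75 87
f 85 87 86
f 86 87 88
f 86 88 78
f 87 75 89
f 87 89 88
f 88 89 90
f 88 90 78
f 89 75 91
f 89 91 90
f 90 91 92
f 90 92 78
f 91 75 93
f 91 93 92
f 92 93 94
f 92 94 78
f 93 75 76
f 93 76 94
f 94 76 77
f 94 77 78

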